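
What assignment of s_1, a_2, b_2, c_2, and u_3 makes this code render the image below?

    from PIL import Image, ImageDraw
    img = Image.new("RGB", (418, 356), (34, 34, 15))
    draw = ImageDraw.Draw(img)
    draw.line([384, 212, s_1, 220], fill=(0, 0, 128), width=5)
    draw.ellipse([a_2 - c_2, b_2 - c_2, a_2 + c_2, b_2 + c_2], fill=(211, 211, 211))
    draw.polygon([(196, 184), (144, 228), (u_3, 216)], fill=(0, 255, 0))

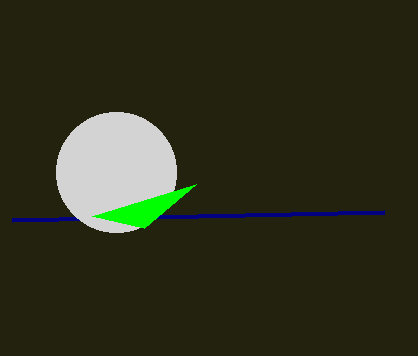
s_1 = 12, a_2 = 116, b_2 = 172, c_2 = 60, u_3 = 92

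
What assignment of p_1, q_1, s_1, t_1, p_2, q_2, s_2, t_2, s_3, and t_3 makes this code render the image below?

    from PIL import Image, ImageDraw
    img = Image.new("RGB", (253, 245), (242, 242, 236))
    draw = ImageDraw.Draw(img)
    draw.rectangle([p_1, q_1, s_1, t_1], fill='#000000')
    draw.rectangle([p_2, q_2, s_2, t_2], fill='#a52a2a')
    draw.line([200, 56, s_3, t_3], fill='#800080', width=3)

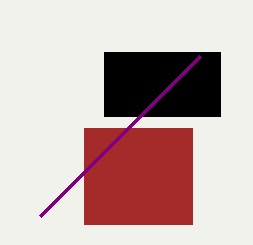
p_1 = 104
q_1 = 52
s_1 = 220
t_1 = 116
p_2 = 84
q_2 = 128
s_2 = 192
t_2 = 224
s_3 = 40
t_3 = 216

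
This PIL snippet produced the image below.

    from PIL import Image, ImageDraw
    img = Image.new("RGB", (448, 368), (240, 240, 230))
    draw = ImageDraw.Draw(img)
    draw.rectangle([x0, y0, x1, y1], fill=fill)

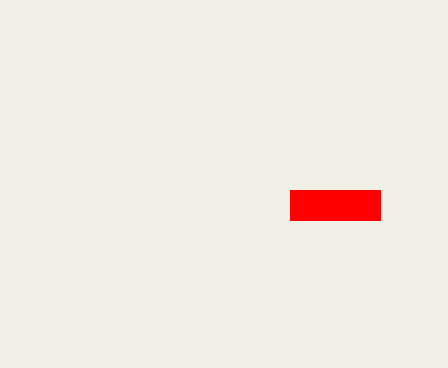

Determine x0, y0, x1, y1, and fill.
x0 = 290; y0 = 190; x1 = 380; y1 = 220; fill = 'red'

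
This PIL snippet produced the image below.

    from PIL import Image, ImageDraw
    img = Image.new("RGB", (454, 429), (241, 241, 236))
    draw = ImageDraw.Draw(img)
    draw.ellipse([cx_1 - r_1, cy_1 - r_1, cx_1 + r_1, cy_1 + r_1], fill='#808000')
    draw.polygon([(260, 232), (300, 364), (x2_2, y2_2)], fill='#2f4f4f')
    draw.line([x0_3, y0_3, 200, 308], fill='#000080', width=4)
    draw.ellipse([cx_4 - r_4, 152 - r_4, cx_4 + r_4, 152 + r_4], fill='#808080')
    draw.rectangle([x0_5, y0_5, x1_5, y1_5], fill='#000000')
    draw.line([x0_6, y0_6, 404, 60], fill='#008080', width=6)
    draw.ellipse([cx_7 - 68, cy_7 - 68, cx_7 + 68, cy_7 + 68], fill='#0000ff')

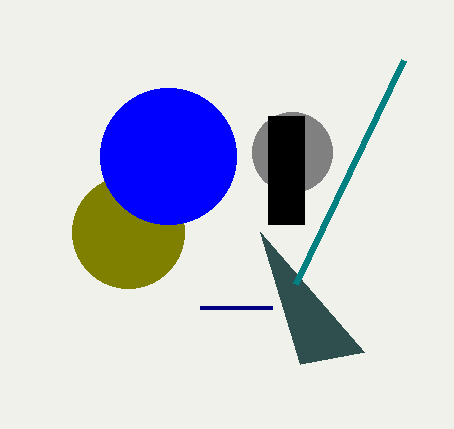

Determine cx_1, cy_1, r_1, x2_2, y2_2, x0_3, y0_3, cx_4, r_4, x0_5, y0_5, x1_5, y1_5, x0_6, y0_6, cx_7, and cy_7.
cx_1 = 128; cy_1 = 232; r_1 = 56; x2_2 = 364; y2_2 = 352; x0_3 = 272; y0_3 = 308; cx_4 = 292; r_4 = 40; x0_5 = 268; y0_5 = 116; x1_5 = 304; y1_5 = 224; x0_6 = 296; y0_6 = 284; cx_7 = 168; cy_7 = 156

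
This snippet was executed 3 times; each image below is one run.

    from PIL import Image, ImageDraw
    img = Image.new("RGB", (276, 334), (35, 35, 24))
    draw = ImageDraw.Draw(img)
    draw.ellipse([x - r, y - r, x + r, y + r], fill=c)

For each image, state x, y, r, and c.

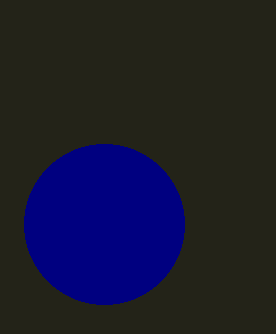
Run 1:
x = 104
y = 224
r = 80
c = 'navy'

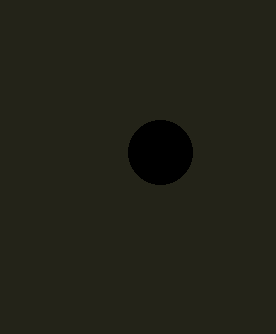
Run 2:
x = 160
y = 152
r = 32
c = 'black'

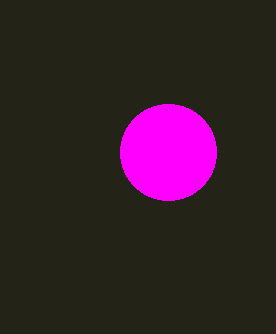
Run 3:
x = 168, y = 152, r = 48, c = 'magenta'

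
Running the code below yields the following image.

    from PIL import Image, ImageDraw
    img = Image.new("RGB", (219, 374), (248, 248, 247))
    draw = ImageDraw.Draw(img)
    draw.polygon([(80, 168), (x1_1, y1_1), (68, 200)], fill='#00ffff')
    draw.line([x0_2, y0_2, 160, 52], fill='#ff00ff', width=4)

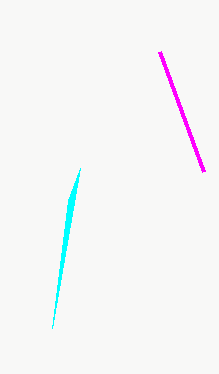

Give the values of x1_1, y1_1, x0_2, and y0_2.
x1_1 = 52
y1_1 = 328
x0_2 = 204
y0_2 = 172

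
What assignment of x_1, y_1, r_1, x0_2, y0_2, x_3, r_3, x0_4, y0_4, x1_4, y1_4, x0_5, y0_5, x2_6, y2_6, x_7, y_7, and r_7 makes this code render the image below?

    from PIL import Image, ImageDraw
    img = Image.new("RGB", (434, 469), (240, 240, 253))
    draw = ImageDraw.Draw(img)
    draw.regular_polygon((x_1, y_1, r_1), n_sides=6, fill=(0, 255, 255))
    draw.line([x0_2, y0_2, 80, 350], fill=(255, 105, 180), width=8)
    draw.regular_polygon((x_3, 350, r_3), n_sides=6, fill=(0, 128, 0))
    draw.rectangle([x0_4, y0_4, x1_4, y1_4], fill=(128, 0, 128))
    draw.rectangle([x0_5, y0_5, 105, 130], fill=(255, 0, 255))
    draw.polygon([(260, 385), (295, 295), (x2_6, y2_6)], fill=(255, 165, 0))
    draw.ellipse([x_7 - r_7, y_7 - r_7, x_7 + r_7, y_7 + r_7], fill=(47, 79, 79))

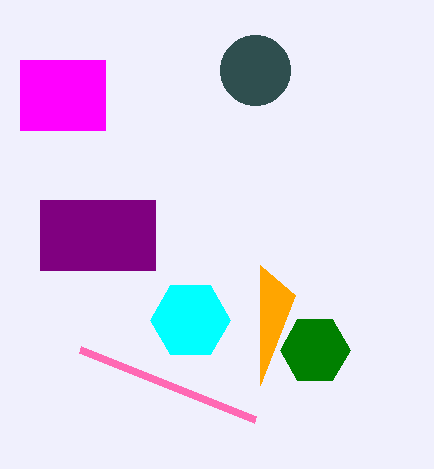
x_1 = 190, y_1 = 320, r_1 = 40, x0_2 = 255, y0_2 = 420, x_3 = 315, r_3 = 35, x0_4 = 40, y0_4 = 200, x1_4 = 155, y1_4 = 270, x0_5 = 20, y0_5 = 60, x2_6 = 260, y2_6 = 265, x_7 = 255, y_7 = 70, r_7 = 35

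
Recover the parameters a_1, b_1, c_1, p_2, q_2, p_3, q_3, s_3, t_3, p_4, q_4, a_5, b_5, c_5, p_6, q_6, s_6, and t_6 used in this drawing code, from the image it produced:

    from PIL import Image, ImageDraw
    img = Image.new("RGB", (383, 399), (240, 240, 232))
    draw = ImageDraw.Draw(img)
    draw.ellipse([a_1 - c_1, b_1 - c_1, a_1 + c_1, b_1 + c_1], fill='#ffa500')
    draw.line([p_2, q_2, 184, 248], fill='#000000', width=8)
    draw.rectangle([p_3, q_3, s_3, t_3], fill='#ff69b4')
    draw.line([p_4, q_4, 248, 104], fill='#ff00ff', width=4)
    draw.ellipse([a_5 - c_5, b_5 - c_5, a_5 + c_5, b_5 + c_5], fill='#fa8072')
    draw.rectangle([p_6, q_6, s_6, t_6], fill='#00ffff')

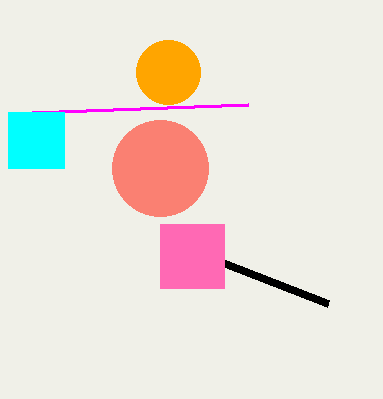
a_1 = 168
b_1 = 72
c_1 = 32
p_2 = 328
q_2 = 304
p_3 = 160
q_3 = 224
s_3 = 224
t_3 = 288
p_4 = 32
q_4 = 112
a_5 = 160
b_5 = 168
c_5 = 48
p_6 = 8
q_6 = 112
s_6 = 64
t_6 = 168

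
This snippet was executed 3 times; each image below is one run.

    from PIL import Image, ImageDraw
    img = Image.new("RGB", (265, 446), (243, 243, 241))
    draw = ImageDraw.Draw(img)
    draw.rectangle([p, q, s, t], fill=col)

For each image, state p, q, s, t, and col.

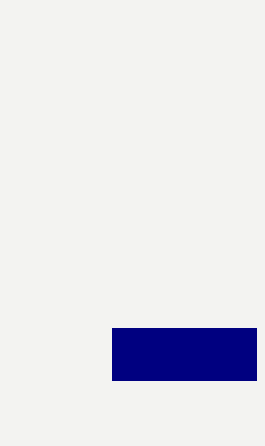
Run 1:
p = 112, q = 328, s = 256, t = 380, col = 'navy'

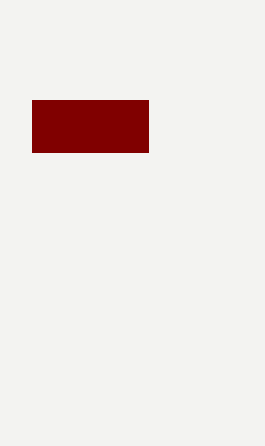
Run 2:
p = 32
q = 100
s = 148
t = 152
col = 'maroon'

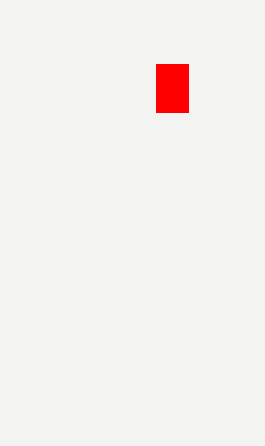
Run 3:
p = 156; q = 64; s = 188; t = 112; col = 'red'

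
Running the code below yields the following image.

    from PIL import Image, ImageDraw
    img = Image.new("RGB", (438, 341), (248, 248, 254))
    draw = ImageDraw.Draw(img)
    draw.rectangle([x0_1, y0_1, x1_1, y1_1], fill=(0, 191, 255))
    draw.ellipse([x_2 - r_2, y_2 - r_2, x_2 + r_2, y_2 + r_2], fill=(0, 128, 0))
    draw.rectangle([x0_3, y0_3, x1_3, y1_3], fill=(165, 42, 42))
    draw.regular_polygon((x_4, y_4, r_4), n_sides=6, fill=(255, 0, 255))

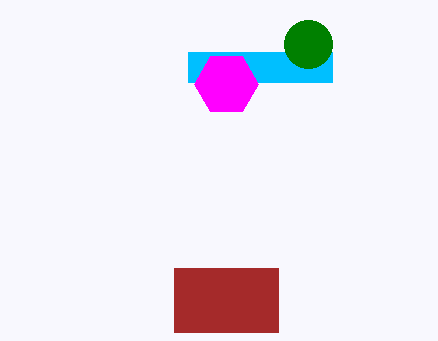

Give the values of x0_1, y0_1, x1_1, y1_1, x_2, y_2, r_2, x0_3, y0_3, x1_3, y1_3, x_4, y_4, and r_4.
x0_1 = 188; y0_1 = 52; x1_1 = 332; y1_1 = 82; x_2 = 308; y_2 = 44; r_2 = 24; x0_3 = 174; y0_3 = 268; x1_3 = 278; y1_3 = 332; x_4 = 226; y_4 = 84; r_4 = 32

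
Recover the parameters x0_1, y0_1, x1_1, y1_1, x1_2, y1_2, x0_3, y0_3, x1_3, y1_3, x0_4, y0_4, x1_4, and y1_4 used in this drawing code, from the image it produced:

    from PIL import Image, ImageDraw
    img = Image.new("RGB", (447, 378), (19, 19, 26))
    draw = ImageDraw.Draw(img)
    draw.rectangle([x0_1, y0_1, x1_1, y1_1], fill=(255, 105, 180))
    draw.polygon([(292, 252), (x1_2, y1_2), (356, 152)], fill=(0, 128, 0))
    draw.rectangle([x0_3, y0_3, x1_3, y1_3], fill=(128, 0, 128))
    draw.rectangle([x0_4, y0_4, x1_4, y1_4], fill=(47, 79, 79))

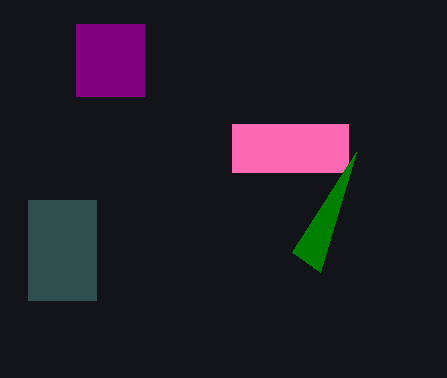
x0_1 = 232; y0_1 = 124; x1_1 = 348; y1_1 = 172; x1_2 = 320; y1_2 = 272; x0_3 = 76; y0_3 = 24; x1_3 = 144; y1_3 = 96; x0_4 = 28; y0_4 = 200; x1_4 = 96; y1_4 = 300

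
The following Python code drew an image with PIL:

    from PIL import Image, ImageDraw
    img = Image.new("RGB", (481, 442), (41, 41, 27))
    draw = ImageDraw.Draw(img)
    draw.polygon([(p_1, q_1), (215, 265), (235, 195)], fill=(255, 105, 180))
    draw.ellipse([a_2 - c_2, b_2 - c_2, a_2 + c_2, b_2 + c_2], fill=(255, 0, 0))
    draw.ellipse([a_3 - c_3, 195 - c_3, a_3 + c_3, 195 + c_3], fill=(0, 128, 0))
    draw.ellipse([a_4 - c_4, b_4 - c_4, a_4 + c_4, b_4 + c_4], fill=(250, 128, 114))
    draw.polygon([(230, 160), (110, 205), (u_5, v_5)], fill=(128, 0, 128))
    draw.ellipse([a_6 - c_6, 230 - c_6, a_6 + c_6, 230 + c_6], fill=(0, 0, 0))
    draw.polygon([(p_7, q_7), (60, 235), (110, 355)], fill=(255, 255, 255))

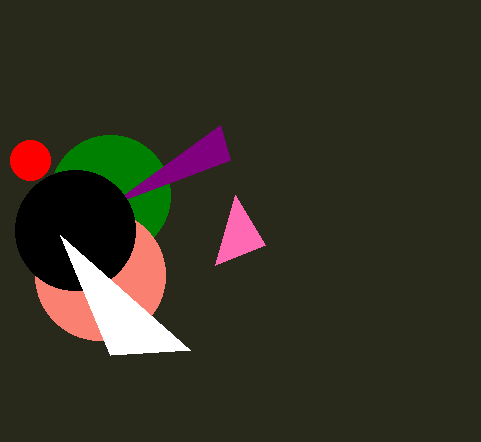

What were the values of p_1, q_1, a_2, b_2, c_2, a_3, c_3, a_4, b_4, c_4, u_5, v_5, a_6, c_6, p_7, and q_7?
p_1 = 265
q_1 = 245
a_2 = 30
b_2 = 160
c_2 = 20
a_3 = 110
c_3 = 60
a_4 = 100
b_4 = 275
c_4 = 65
u_5 = 220
v_5 = 125
a_6 = 75
c_6 = 60
p_7 = 190
q_7 = 350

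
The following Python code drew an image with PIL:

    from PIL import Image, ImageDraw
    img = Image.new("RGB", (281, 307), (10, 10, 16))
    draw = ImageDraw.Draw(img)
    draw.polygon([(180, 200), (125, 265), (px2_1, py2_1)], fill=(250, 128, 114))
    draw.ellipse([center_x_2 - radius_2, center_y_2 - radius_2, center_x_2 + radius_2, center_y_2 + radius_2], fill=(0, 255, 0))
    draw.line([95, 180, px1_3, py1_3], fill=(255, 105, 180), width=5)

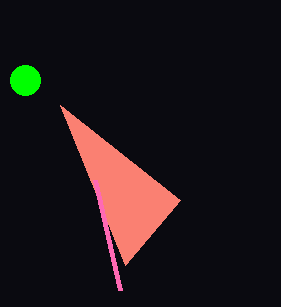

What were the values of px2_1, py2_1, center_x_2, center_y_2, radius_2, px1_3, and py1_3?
px2_1 = 60; py2_1 = 105; center_x_2 = 25; center_y_2 = 80; radius_2 = 15; px1_3 = 120; py1_3 = 290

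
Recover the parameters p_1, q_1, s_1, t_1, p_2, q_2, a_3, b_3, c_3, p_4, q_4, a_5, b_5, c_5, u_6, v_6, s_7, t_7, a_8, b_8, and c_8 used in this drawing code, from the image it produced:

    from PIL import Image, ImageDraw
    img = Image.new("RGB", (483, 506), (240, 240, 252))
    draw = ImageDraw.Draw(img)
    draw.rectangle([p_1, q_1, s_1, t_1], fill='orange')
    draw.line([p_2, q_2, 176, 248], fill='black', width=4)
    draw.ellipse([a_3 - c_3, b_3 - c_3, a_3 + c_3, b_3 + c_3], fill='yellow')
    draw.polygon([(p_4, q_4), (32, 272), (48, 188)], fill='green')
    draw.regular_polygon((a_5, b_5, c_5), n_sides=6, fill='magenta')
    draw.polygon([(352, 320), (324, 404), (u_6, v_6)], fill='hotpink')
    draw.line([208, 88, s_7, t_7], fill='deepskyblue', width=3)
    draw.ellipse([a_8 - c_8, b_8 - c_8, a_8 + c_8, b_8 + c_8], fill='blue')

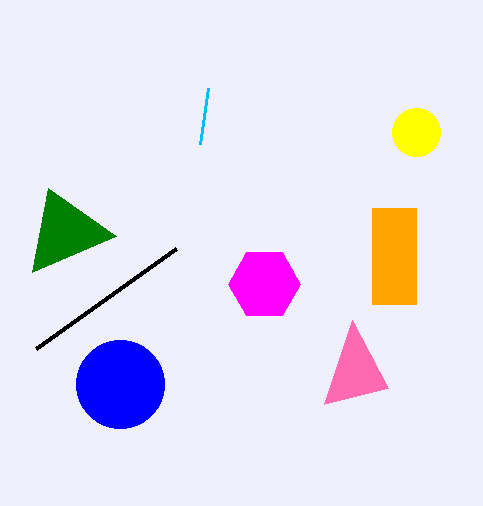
p_1 = 372; q_1 = 208; s_1 = 416; t_1 = 304; p_2 = 36; q_2 = 348; a_3 = 416; b_3 = 132; c_3 = 24; p_4 = 116; q_4 = 236; a_5 = 264; b_5 = 284; c_5 = 36; u_6 = 388; v_6 = 388; s_7 = 200; t_7 = 144; a_8 = 120; b_8 = 384; c_8 = 44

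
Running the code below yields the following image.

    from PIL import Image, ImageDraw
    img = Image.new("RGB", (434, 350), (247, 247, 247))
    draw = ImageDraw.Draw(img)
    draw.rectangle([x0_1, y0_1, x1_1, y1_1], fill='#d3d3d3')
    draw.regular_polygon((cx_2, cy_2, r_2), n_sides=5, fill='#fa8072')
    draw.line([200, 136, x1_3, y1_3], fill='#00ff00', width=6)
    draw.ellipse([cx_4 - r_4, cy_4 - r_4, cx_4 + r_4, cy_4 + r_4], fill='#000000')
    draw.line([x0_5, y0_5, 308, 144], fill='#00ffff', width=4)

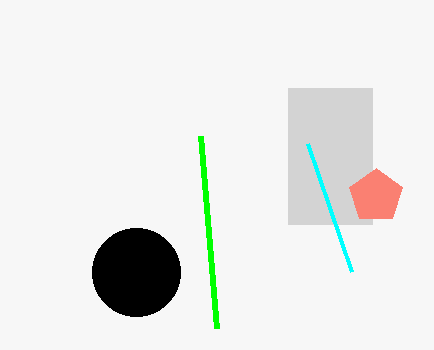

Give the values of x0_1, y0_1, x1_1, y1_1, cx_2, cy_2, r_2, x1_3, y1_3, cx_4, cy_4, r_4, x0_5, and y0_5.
x0_1 = 288; y0_1 = 88; x1_1 = 372; y1_1 = 224; cx_2 = 376; cy_2 = 196; r_2 = 28; x1_3 = 216; y1_3 = 328; cx_4 = 136; cy_4 = 272; r_4 = 44; x0_5 = 352; y0_5 = 272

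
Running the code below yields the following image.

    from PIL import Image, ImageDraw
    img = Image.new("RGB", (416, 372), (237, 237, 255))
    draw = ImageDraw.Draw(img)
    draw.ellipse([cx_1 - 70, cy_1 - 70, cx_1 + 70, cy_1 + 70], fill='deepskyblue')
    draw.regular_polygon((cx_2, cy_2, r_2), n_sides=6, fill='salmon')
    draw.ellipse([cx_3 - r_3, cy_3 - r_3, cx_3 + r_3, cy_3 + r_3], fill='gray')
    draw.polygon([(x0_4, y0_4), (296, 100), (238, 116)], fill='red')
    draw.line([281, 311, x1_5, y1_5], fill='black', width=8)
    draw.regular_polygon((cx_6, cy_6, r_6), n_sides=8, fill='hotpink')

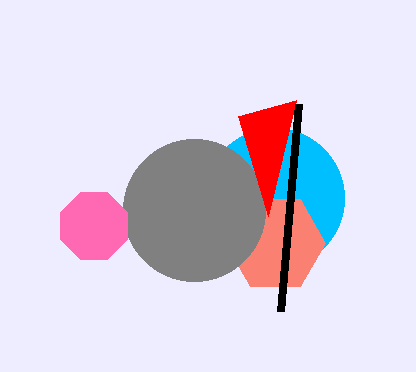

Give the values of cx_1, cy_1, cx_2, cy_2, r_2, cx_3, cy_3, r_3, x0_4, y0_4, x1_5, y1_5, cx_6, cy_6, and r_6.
cx_1 = 274, cy_1 = 198, cx_2 = 275, cy_2 = 243, r_2 = 50, cx_3 = 194, cy_3 = 210, r_3 = 71, x0_4 = 268, y0_4 = 216, x1_5 = 299, y1_5 = 104, cx_6 = 94, cy_6 = 226, r_6 = 36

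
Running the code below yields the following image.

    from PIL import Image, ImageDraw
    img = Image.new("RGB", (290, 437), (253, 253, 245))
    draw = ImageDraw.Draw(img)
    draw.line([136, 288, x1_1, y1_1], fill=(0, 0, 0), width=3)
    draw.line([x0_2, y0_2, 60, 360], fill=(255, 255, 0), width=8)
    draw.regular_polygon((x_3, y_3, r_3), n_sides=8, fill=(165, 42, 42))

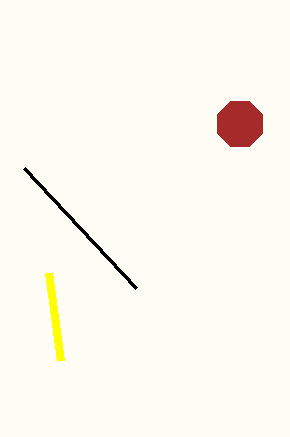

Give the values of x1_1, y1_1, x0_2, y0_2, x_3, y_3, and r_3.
x1_1 = 24, y1_1 = 168, x0_2 = 48, y0_2 = 272, x_3 = 240, y_3 = 124, r_3 = 24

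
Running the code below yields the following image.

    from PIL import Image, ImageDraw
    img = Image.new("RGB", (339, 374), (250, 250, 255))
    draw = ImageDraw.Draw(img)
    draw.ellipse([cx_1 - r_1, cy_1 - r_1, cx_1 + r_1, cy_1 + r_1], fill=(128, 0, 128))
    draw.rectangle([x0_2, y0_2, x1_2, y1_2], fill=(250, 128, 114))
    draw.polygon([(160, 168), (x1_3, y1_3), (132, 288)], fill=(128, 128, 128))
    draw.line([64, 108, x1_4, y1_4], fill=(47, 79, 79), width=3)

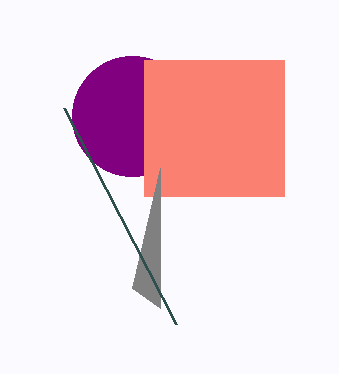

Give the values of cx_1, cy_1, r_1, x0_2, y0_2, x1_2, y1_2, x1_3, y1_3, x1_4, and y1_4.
cx_1 = 132
cy_1 = 116
r_1 = 60
x0_2 = 144
y0_2 = 60
x1_2 = 284
y1_2 = 196
x1_3 = 160
y1_3 = 308
x1_4 = 176
y1_4 = 324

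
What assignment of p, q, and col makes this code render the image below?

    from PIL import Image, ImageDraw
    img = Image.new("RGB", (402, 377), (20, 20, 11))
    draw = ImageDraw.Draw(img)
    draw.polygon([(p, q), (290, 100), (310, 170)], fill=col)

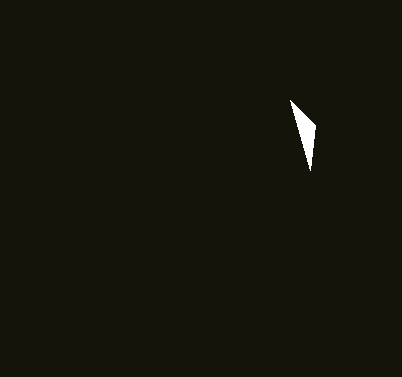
p = 315
q = 125
col = 'white'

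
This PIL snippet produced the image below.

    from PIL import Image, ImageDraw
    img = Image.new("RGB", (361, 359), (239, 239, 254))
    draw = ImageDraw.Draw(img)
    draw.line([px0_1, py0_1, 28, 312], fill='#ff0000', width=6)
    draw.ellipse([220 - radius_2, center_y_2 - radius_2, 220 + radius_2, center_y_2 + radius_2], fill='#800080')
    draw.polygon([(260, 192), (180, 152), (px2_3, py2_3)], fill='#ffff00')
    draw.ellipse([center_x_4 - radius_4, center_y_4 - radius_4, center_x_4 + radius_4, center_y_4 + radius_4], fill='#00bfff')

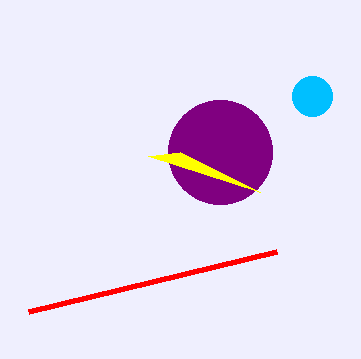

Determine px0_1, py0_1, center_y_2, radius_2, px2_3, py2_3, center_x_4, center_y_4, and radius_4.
px0_1 = 276, py0_1 = 252, center_y_2 = 152, radius_2 = 52, px2_3 = 148, py2_3 = 156, center_x_4 = 312, center_y_4 = 96, radius_4 = 20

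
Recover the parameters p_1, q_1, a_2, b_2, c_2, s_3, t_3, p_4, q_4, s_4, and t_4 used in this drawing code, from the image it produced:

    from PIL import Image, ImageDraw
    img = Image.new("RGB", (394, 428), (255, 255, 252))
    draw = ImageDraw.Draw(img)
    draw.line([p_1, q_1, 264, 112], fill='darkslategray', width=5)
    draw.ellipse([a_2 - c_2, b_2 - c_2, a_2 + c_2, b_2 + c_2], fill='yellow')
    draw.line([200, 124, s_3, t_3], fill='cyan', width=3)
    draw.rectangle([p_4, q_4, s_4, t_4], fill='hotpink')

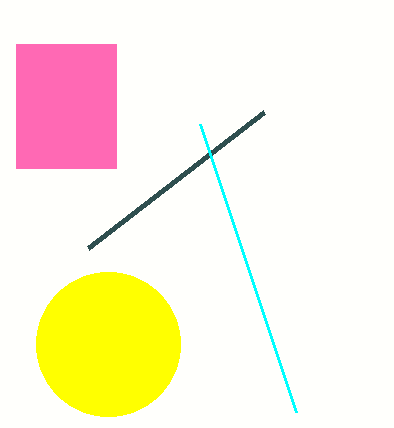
p_1 = 88, q_1 = 248, a_2 = 108, b_2 = 344, c_2 = 72, s_3 = 296, t_3 = 412, p_4 = 16, q_4 = 44, s_4 = 116, t_4 = 168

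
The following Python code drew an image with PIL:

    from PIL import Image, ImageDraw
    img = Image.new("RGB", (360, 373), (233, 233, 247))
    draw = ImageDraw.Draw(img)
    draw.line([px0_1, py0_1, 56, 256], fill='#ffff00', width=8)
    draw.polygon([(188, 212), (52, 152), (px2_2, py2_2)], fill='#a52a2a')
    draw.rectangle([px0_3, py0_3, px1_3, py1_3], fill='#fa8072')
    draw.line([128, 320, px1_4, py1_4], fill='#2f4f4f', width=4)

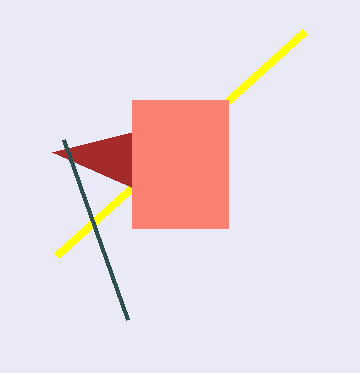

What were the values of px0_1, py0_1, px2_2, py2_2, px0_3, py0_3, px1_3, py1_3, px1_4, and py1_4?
px0_1 = 304
py0_1 = 32
px2_2 = 132
py2_2 = 132
px0_3 = 132
py0_3 = 100
px1_3 = 228
py1_3 = 228
px1_4 = 64
py1_4 = 140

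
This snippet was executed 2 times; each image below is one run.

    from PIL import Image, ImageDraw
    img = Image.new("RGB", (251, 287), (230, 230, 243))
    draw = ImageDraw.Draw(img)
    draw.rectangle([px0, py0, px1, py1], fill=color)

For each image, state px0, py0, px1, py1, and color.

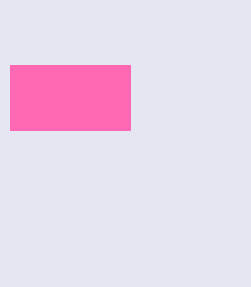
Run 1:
px0 = 10; py0 = 65; px1 = 130; py1 = 130; color = 'hotpink'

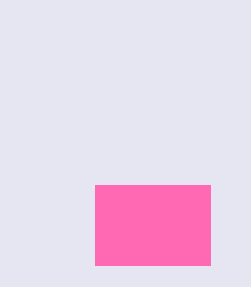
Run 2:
px0 = 95, py0 = 185, px1 = 210, py1 = 265, color = 'hotpink'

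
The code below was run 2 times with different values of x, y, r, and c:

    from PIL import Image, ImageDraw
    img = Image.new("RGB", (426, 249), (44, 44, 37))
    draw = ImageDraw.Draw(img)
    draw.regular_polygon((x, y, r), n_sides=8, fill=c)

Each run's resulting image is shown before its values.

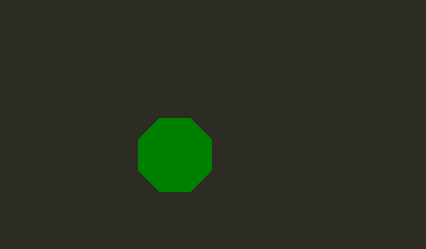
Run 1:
x = 175; y = 155; r = 40; c = 'green'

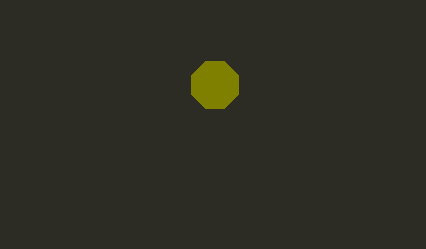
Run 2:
x = 215; y = 85; r = 25; c = 'olive'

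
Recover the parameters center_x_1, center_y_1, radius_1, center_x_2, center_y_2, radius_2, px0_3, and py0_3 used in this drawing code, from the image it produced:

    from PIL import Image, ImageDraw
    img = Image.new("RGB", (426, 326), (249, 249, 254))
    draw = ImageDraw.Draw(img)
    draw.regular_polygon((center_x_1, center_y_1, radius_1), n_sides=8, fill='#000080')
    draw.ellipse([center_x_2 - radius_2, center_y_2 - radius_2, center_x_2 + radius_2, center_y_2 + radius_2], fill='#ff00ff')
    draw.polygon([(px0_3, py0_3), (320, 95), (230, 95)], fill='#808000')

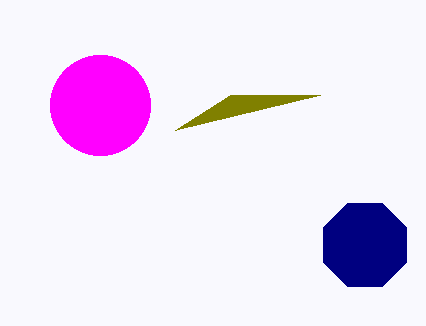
center_x_1 = 365; center_y_1 = 245; radius_1 = 45; center_x_2 = 100; center_y_2 = 105; radius_2 = 50; px0_3 = 175; py0_3 = 130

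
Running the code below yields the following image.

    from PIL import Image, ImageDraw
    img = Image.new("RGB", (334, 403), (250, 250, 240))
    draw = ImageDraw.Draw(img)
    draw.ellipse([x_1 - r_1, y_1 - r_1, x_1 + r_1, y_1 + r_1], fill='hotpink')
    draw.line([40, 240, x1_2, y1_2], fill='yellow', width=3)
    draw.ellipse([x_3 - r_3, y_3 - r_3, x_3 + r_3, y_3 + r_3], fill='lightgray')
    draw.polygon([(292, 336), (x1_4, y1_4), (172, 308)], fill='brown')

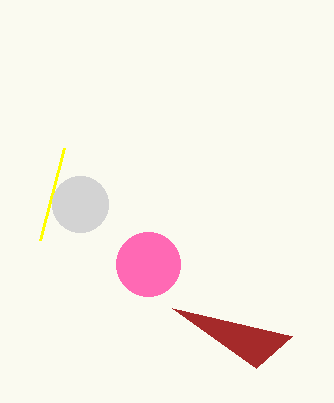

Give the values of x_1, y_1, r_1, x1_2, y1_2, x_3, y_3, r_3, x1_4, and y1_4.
x_1 = 148, y_1 = 264, r_1 = 32, x1_2 = 64, y1_2 = 148, x_3 = 80, y_3 = 204, r_3 = 28, x1_4 = 256, y1_4 = 368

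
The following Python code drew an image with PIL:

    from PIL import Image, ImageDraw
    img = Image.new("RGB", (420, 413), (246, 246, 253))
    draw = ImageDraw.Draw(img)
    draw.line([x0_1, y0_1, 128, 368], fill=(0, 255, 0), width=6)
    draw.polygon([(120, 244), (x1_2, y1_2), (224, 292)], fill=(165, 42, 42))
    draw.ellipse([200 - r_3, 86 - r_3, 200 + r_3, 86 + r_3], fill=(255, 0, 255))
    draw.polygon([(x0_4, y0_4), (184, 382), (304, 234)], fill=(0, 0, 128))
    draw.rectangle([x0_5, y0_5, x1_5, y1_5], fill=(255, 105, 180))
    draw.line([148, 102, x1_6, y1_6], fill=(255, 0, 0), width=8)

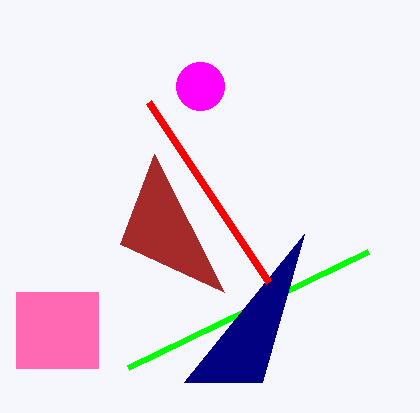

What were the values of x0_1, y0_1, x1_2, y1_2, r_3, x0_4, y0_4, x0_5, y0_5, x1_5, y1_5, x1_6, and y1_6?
x0_1 = 368; y0_1 = 252; x1_2 = 154; y1_2 = 154; r_3 = 24; x0_4 = 262; y0_4 = 382; x0_5 = 16; y0_5 = 292; x1_5 = 98; y1_5 = 368; x1_6 = 268; y1_6 = 282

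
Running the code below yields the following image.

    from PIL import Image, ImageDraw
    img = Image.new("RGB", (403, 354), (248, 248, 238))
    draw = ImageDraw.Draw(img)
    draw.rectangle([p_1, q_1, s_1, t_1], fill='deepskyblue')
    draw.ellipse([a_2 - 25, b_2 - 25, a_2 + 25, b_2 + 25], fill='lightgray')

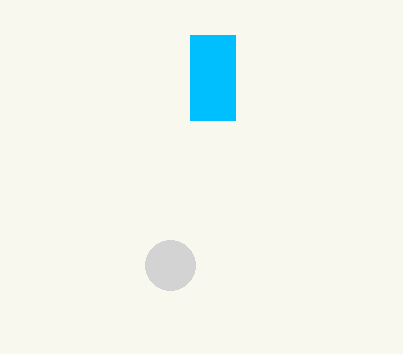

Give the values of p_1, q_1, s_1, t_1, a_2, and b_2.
p_1 = 190
q_1 = 35
s_1 = 235
t_1 = 120
a_2 = 170
b_2 = 265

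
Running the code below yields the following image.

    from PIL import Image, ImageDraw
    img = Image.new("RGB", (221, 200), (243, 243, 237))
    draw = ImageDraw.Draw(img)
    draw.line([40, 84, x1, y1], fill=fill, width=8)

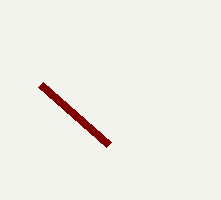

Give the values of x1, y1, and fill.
x1 = 108, y1 = 144, fill = 'maroon'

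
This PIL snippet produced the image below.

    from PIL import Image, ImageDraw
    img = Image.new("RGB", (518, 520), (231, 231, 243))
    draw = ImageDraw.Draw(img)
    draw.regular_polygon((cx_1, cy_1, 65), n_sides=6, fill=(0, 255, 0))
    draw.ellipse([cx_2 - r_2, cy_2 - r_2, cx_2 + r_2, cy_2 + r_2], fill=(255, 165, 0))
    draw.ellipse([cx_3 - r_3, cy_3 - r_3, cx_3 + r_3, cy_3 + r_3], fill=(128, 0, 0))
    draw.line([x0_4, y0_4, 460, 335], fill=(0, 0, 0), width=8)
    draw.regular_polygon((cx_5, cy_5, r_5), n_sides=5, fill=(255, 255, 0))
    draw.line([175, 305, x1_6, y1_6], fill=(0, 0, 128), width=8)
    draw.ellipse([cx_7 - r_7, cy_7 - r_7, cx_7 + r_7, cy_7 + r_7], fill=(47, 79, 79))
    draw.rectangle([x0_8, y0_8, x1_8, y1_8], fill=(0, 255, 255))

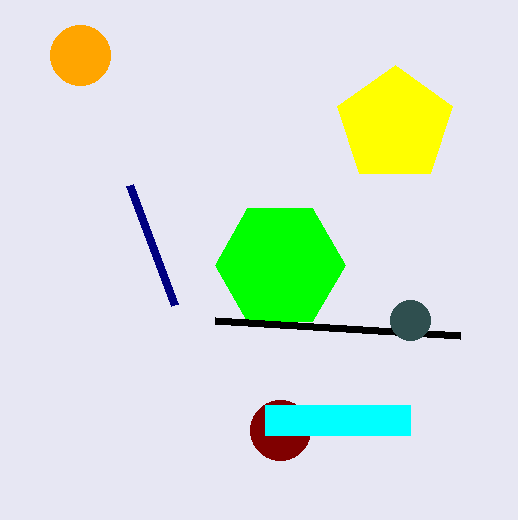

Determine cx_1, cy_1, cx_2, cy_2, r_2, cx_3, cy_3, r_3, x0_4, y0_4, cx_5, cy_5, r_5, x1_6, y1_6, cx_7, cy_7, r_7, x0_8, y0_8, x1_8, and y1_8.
cx_1 = 280, cy_1 = 265, cx_2 = 80, cy_2 = 55, r_2 = 30, cx_3 = 280, cy_3 = 430, r_3 = 30, x0_4 = 215, y0_4 = 320, cx_5 = 395, cy_5 = 125, r_5 = 60, x1_6 = 130, y1_6 = 185, cx_7 = 410, cy_7 = 320, r_7 = 20, x0_8 = 265, y0_8 = 405, x1_8 = 410, y1_8 = 435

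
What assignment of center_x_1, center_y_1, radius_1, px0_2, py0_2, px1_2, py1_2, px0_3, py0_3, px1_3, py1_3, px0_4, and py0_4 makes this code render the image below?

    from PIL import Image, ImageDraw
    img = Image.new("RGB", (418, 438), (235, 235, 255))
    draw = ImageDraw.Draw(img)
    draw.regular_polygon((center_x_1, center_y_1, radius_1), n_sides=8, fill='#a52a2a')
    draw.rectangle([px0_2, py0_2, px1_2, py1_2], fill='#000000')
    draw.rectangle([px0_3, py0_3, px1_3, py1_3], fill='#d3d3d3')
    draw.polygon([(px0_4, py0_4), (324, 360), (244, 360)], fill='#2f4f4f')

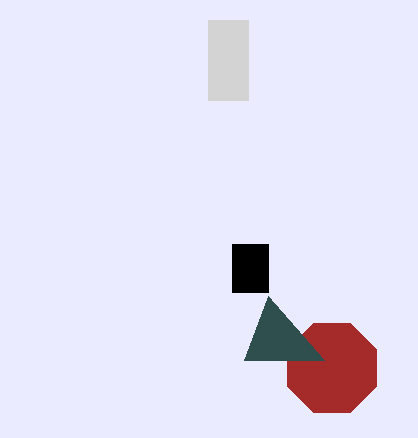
center_x_1 = 332; center_y_1 = 368; radius_1 = 48; px0_2 = 232; py0_2 = 244; px1_2 = 268; py1_2 = 292; px0_3 = 208; py0_3 = 20; px1_3 = 248; py1_3 = 100; px0_4 = 268; py0_4 = 296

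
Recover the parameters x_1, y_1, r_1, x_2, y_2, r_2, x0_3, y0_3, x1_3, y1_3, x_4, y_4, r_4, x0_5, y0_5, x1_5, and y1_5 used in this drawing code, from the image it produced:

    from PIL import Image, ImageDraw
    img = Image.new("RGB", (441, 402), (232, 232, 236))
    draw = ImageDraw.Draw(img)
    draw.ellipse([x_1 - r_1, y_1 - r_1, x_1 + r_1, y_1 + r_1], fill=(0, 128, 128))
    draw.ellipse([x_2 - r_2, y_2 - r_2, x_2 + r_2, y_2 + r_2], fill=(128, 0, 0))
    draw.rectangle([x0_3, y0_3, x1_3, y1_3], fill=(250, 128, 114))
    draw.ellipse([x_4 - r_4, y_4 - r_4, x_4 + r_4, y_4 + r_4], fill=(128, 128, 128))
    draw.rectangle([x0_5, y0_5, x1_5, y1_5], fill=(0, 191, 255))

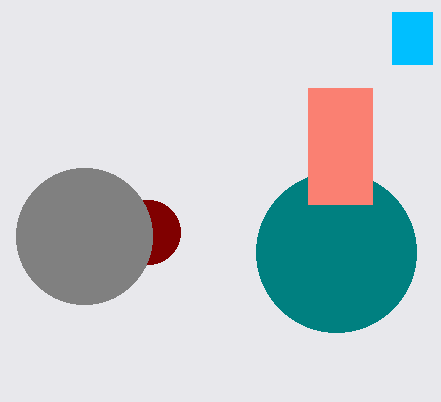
x_1 = 336; y_1 = 252; r_1 = 80; x_2 = 148; y_2 = 232; r_2 = 32; x0_3 = 308; y0_3 = 88; x1_3 = 372; y1_3 = 204; x_4 = 84; y_4 = 236; r_4 = 68; x0_5 = 392; y0_5 = 12; x1_5 = 432; y1_5 = 64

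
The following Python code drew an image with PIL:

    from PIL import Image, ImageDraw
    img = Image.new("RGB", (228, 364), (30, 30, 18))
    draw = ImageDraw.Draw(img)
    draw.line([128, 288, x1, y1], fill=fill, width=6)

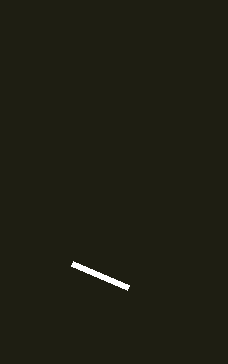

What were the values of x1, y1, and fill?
x1 = 72, y1 = 264, fill = 'white'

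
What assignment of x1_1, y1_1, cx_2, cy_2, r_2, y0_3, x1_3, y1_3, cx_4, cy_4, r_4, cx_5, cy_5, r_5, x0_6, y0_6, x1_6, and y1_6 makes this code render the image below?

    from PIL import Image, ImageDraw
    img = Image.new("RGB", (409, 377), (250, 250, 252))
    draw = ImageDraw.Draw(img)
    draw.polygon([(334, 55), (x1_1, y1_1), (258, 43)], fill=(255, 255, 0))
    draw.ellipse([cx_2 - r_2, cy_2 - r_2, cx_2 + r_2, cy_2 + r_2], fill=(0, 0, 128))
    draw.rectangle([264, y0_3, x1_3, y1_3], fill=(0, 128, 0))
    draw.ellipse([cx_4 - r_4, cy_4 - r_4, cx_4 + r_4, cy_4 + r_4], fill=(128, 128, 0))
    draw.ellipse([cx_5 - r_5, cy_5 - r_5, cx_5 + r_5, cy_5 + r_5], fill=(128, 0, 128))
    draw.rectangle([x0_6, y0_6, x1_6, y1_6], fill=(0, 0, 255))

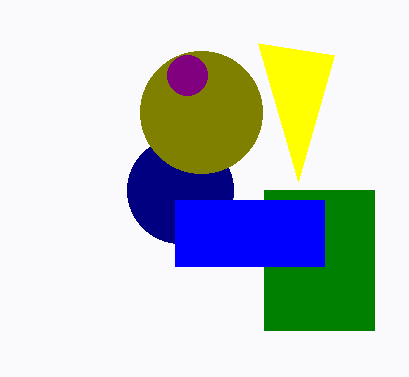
x1_1 = 298; y1_1 = 181; cx_2 = 180; cy_2 = 190; r_2 = 53; y0_3 = 190; x1_3 = 374; y1_3 = 330; cx_4 = 201; cy_4 = 112; r_4 = 61; cx_5 = 187; cy_5 = 75; r_5 = 20; x0_6 = 175; y0_6 = 200; x1_6 = 324; y1_6 = 266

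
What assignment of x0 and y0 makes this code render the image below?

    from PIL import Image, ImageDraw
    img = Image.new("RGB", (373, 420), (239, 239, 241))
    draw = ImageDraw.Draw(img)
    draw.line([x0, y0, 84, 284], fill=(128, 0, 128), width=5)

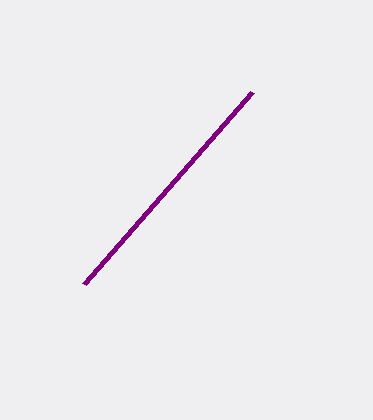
x0 = 252, y0 = 92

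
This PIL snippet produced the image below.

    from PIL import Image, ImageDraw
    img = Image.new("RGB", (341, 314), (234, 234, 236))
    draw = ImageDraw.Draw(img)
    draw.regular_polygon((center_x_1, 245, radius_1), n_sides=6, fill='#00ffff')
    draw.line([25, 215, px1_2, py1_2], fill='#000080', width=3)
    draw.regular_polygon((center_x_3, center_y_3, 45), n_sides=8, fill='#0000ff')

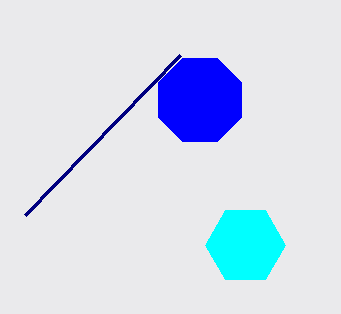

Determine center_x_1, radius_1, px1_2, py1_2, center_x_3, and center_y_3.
center_x_1 = 245, radius_1 = 40, px1_2 = 180, py1_2 = 55, center_x_3 = 200, center_y_3 = 100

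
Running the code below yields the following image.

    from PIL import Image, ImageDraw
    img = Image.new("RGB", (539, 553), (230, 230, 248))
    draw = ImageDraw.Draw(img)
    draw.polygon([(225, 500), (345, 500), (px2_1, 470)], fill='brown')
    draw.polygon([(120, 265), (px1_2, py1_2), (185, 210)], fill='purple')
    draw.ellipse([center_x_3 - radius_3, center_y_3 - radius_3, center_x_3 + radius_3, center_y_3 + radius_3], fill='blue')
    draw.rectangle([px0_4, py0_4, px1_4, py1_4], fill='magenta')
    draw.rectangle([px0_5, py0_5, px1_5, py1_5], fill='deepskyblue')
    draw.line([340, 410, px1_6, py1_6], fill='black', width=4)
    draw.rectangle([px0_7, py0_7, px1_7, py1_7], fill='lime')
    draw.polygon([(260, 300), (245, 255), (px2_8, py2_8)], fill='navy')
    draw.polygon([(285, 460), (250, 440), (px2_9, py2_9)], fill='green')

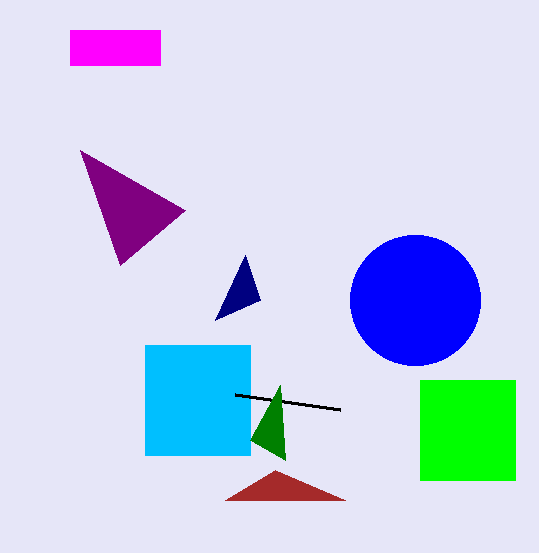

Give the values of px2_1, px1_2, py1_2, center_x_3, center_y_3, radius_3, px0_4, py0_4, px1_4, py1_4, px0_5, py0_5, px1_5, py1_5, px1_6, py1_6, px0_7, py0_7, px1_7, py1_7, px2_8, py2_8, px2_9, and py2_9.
px2_1 = 275
px1_2 = 80
py1_2 = 150
center_x_3 = 415
center_y_3 = 300
radius_3 = 65
px0_4 = 70
py0_4 = 30
px1_4 = 160
py1_4 = 65
px0_5 = 145
py0_5 = 345
px1_5 = 250
py1_5 = 455
px1_6 = 235
py1_6 = 395
px0_7 = 420
py0_7 = 380
px1_7 = 515
py1_7 = 480
px2_8 = 215
py2_8 = 320
px2_9 = 280
py2_9 = 385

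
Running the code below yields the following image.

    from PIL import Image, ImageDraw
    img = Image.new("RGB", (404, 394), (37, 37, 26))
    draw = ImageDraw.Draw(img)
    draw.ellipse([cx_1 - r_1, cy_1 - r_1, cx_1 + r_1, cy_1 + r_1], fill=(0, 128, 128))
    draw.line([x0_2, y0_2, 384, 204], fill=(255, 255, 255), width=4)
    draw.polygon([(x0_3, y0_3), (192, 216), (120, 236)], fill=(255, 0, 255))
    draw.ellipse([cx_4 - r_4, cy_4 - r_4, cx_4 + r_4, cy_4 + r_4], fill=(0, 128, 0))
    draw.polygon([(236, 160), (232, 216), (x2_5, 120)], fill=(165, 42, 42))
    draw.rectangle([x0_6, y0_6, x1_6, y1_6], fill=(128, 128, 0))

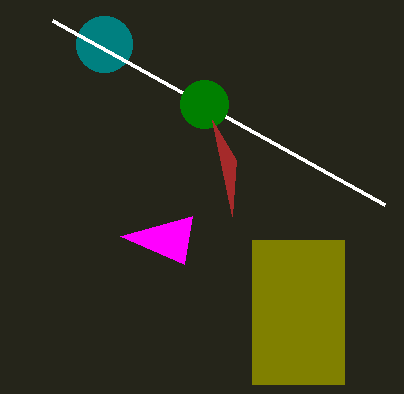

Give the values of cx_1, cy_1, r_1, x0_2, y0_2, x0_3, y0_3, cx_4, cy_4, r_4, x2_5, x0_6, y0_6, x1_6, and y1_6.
cx_1 = 104; cy_1 = 44; r_1 = 28; x0_2 = 52; y0_2 = 20; x0_3 = 184; y0_3 = 264; cx_4 = 204; cy_4 = 104; r_4 = 24; x2_5 = 212; x0_6 = 252; y0_6 = 240; x1_6 = 344; y1_6 = 384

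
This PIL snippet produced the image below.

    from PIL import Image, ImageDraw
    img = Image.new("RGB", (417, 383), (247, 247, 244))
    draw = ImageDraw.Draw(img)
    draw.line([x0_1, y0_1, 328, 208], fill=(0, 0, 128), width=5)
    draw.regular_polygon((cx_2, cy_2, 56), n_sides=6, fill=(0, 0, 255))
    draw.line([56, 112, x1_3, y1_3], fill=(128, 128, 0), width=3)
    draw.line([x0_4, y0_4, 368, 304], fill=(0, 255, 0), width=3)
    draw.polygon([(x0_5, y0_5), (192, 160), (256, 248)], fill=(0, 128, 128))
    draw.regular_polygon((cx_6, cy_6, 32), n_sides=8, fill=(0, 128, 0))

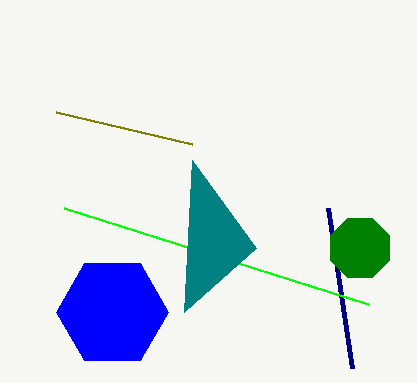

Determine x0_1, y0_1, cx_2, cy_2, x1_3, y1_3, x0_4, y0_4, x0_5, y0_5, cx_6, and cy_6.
x0_1 = 352, y0_1 = 368, cx_2 = 112, cy_2 = 312, x1_3 = 192, y1_3 = 144, x0_4 = 64, y0_4 = 208, x0_5 = 184, y0_5 = 312, cx_6 = 360, cy_6 = 248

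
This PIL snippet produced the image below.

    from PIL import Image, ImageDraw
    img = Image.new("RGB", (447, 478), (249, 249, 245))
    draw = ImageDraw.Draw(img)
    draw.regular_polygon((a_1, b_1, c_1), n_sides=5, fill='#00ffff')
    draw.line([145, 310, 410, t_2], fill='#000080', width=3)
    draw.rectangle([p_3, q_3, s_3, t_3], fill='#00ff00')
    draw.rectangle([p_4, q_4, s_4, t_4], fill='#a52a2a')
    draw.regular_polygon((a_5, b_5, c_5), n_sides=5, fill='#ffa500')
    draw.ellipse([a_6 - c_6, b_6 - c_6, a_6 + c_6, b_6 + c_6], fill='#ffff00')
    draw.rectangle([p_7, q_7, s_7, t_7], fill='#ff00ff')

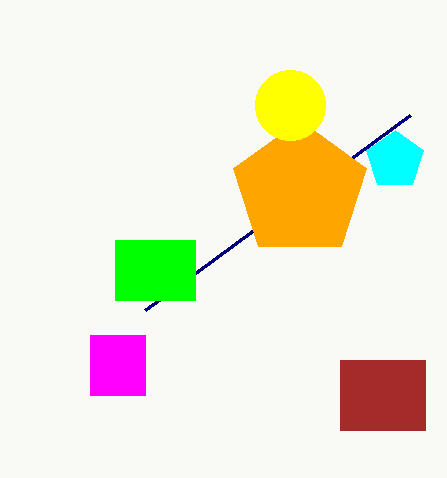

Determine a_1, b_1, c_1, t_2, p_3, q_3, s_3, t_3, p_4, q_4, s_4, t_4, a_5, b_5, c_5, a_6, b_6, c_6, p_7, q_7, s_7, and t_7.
a_1 = 395
b_1 = 160
c_1 = 30
t_2 = 115
p_3 = 115
q_3 = 240
s_3 = 195
t_3 = 300
p_4 = 340
q_4 = 360
s_4 = 425
t_4 = 430
a_5 = 300
b_5 = 190
c_5 = 70
a_6 = 290
b_6 = 105
c_6 = 35
p_7 = 90
q_7 = 335
s_7 = 145
t_7 = 395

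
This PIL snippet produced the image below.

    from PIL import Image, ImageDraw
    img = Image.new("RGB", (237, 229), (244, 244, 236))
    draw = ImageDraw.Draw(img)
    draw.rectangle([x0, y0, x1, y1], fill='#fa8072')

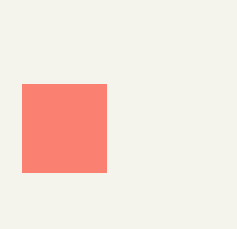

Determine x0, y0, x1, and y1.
x0 = 22, y0 = 84, x1 = 106, y1 = 172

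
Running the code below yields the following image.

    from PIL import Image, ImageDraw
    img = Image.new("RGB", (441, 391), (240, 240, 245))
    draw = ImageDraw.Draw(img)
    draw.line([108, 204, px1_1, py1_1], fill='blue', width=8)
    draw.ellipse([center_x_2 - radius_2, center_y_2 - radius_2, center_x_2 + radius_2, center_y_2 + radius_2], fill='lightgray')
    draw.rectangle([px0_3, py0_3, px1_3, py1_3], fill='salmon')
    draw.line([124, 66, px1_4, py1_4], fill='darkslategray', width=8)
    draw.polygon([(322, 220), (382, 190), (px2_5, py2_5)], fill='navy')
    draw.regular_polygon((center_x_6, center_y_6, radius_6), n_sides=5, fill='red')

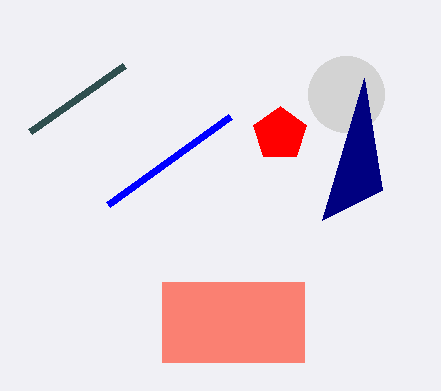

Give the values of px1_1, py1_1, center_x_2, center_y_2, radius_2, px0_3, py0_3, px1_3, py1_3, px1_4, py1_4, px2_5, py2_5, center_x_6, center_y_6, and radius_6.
px1_1 = 230, py1_1 = 116, center_x_2 = 346, center_y_2 = 94, radius_2 = 38, px0_3 = 162, py0_3 = 282, px1_3 = 304, py1_3 = 362, px1_4 = 30, py1_4 = 132, px2_5 = 364, py2_5 = 78, center_x_6 = 280, center_y_6 = 134, radius_6 = 28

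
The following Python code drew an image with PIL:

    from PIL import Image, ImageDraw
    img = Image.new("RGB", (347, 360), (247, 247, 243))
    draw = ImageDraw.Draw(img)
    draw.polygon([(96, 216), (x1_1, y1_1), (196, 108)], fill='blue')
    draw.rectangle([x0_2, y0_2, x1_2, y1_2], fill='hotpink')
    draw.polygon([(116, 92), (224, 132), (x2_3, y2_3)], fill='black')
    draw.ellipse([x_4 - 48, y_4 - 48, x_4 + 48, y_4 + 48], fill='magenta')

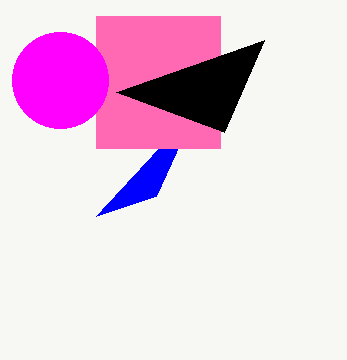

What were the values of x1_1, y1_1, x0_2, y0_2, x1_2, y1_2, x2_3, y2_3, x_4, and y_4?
x1_1 = 156
y1_1 = 196
x0_2 = 96
y0_2 = 16
x1_2 = 220
y1_2 = 148
x2_3 = 264
y2_3 = 40
x_4 = 60
y_4 = 80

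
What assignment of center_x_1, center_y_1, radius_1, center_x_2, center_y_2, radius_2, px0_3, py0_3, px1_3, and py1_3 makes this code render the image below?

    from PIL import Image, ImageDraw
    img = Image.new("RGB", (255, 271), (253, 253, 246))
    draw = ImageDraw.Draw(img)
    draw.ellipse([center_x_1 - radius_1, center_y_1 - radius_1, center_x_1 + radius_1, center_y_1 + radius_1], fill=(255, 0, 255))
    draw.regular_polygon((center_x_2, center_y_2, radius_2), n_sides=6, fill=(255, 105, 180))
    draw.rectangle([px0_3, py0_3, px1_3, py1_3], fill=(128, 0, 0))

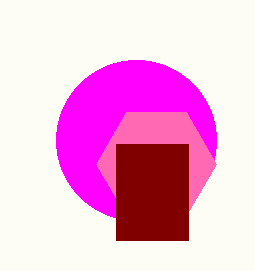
center_x_1 = 136, center_y_1 = 140, radius_1 = 80, center_x_2 = 156, center_y_2 = 164, radius_2 = 60, px0_3 = 116, py0_3 = 144, px1_3 = 188, py1_3 = 240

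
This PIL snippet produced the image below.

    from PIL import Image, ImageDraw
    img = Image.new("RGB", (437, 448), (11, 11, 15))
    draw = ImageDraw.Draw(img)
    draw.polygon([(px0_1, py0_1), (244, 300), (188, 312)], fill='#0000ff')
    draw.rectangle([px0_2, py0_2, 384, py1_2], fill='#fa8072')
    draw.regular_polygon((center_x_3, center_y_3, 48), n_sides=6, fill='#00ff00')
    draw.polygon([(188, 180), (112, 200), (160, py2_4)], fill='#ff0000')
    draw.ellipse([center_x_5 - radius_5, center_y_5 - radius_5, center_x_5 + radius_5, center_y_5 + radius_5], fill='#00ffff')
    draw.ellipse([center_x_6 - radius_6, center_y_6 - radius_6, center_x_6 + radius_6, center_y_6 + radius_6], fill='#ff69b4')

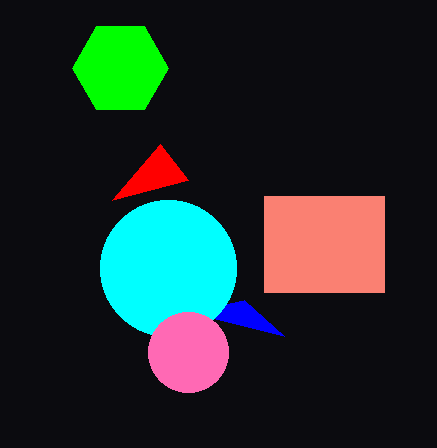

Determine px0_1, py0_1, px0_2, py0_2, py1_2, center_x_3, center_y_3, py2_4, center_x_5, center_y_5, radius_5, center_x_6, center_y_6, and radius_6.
px0_1 = 284; py0_1 = 336; px0_2 = 264; py0_2 = 196; py1_2 = 292; center_x_3 = 120; center_y_3 = 68; py2_4 = 144; center_x_5 = 168; center_y_5 = 268; radius_5 = 68; center_x_6 = 188; center_y_6 = 352; radius_6 = 40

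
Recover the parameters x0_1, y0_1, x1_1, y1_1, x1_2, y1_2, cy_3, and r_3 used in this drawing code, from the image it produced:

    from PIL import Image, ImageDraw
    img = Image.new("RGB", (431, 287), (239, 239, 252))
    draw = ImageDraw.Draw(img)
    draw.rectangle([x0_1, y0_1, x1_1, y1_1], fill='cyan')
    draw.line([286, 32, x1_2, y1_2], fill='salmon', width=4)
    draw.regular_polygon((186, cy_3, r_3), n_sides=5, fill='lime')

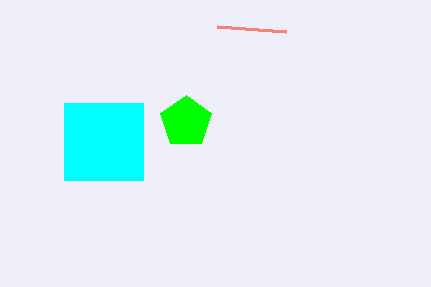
x0_1 = 64; y0_1 = 103; x1_1 = 143; y1_1 = 180; x1_2 = 217; y1_2 = 27; cy_3 = 122; r_3 = 27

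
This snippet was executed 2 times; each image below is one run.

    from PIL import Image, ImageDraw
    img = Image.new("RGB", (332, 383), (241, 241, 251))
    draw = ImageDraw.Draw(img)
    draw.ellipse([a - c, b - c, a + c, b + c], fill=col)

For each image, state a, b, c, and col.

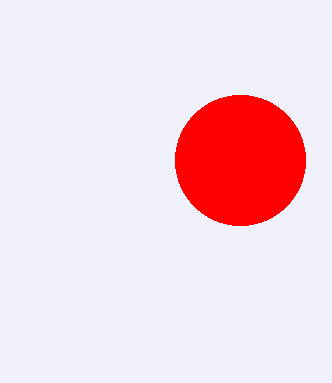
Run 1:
a = 240
b = 160
c = 65
col = 'red'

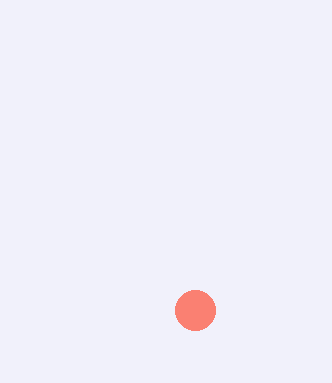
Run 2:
a = 195
b = 310
c = 20
col = 'salmon'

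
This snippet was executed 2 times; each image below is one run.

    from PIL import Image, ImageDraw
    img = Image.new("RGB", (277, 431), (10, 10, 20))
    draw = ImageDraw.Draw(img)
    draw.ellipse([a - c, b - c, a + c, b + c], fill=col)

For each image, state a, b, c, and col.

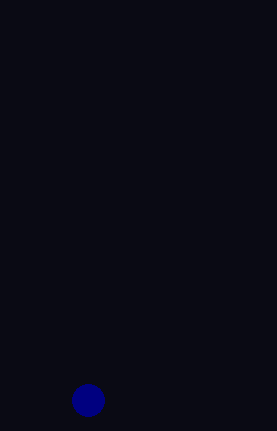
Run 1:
a = 88
b = 400
c = 16
col = 'navy'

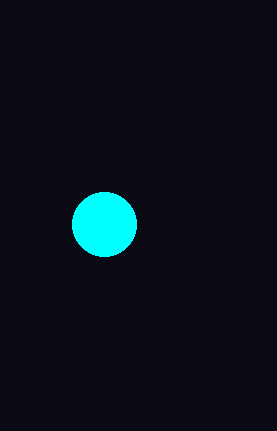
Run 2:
a = 104, b = 224, c = 32, col = 'cyan'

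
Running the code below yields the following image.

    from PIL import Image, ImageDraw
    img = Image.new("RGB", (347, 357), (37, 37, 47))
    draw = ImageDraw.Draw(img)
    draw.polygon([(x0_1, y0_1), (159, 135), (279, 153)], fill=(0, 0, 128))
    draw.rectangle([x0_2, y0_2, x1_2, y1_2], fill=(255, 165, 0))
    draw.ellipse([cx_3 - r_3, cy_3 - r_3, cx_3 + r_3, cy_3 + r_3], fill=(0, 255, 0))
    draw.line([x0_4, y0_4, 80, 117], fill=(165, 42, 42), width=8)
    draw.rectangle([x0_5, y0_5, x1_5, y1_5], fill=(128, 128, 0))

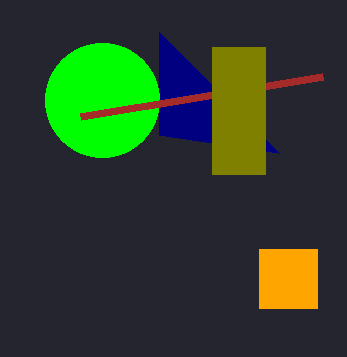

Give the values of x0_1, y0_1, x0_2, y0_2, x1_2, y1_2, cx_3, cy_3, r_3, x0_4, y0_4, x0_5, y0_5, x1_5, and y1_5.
x0_1 = 159; y0_1 = 32; x0_2 = 259; y0_2 = 249; x1_2 = 317; y1_2 = 308; cx_3 = 102; cy_3 = 100; r_3 = 57; x0_4 = 322; y0_4 = 77; x0_5 = 212; y0_5 = 47; x1_5 = 265; y1_5 = 174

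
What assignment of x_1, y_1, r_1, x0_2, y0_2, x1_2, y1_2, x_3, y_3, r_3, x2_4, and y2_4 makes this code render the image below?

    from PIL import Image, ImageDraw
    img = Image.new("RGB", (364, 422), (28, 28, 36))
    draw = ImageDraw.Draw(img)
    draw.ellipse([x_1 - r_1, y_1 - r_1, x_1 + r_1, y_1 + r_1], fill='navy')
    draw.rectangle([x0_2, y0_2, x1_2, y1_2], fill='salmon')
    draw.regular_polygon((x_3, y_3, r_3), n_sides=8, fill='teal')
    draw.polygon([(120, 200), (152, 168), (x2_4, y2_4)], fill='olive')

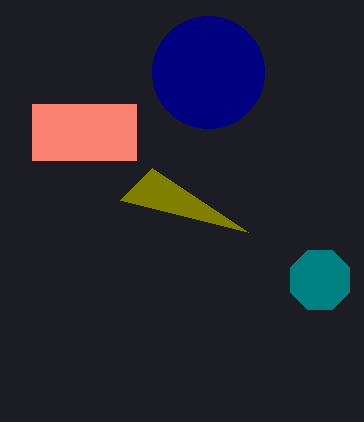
x_1 = 208, y_1 = 72, r_1 = 56, x0_2 = 32, y0_2 = 104, x1_2 = 136, y1_2 = 160, x_3 = 320, y_3 = 280, r_3 = 32, x2_4 = 248, y2_4 = 232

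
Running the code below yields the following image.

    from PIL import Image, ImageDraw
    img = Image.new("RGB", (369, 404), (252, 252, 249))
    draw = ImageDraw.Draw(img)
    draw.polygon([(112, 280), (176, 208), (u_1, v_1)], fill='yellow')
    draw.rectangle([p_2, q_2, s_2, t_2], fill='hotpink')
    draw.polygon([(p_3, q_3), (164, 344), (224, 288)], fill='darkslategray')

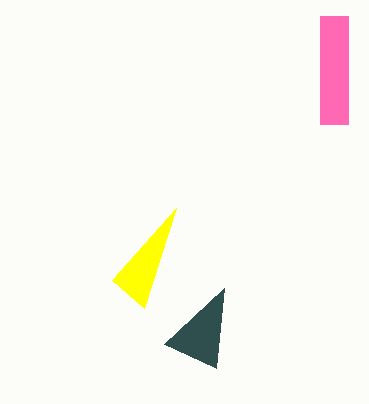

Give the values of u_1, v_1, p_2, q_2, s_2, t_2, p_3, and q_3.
u_1 = 144; v_1 = 308; p_2 = 320; q_2 = 16; s_2 = 348; t_2 = 124; p_3 = 216; q_3 = 368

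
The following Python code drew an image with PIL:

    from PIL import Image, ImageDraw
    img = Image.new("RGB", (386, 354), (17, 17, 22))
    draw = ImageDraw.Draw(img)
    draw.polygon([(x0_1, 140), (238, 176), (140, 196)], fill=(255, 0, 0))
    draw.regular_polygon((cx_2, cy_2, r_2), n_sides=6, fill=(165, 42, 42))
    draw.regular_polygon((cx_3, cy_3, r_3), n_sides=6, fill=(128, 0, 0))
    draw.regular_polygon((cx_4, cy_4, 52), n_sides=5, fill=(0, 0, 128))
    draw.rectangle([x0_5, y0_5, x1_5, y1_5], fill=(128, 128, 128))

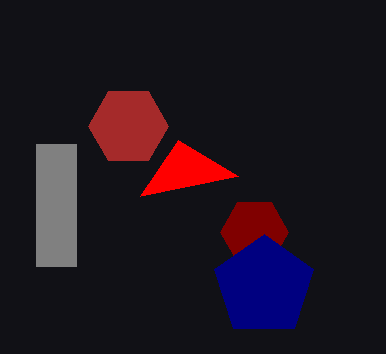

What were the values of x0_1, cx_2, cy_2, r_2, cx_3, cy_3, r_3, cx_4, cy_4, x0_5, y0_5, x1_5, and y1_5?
x0_1 = 178
cx_2 = 128
cy_2 = 126
r_2 = 40
cx_3 = 254
cy_3 = 232
r_3 = 34
cx_4 = 264
cy_4 = 286
x0_5 = 36
y0_5 = 144
x1_5 = 76
y1_5 = 266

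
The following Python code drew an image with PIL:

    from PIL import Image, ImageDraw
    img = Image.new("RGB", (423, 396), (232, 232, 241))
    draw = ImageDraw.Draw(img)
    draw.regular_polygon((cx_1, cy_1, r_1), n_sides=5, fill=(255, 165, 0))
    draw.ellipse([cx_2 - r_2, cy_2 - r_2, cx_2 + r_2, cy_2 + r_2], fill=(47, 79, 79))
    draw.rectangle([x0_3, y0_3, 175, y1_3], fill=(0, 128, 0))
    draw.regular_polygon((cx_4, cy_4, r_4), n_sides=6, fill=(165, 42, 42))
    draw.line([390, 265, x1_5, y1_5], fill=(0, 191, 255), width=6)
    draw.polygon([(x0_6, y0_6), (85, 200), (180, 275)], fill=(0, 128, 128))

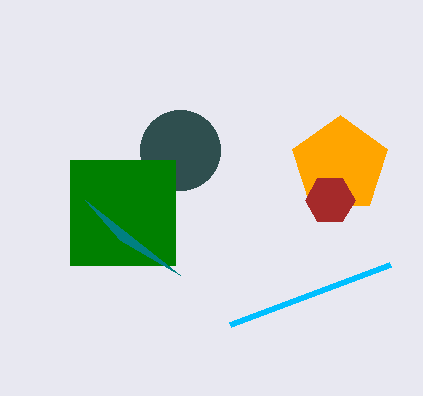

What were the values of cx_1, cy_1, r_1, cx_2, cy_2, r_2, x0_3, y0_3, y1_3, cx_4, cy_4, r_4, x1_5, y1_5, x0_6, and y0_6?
cx_1 = 340; cy_1 = 165; r_1 = 50; cx_2 = 180; cy_2 = 150; r_2 = 40; x0_3 = 70; y0_3 = 160; y1_3 = 265; cx_4 = 330; cy_4 = 200; r_4 = 25; x1_5 = 230; y1_5 = 325; x0_6 = 120; y0_6 = 240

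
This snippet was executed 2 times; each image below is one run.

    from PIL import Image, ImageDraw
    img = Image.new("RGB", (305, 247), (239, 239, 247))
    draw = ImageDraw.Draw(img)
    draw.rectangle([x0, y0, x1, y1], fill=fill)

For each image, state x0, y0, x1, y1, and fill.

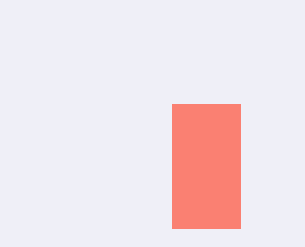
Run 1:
x0 = 172, y0 = 104, x1 = 240, y1 = 228, fill = 'salmon'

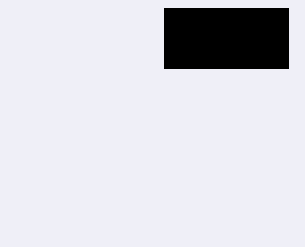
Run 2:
x0 = 164
y0 = 8
x1 = 288
y1 = 68
fill = 'black'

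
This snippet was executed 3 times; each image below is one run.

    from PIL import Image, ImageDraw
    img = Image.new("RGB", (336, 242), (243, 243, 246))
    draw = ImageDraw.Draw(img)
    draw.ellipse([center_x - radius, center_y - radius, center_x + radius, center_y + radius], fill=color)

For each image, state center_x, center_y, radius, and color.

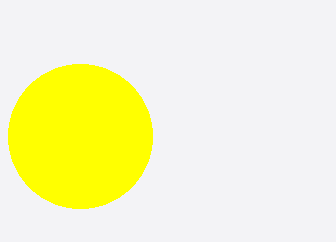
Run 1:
center_x = 80; center_y = 136; radius = 72; color = 'yellow'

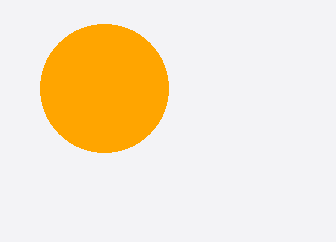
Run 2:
center_x = 104
center_y = 88
radius = 64
color = 'orange'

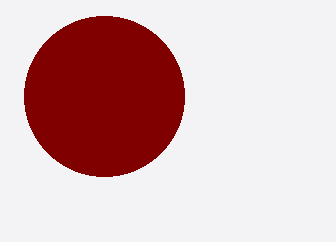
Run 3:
center_x = 104; center_y = 96; radius = 80; color = 'maroon'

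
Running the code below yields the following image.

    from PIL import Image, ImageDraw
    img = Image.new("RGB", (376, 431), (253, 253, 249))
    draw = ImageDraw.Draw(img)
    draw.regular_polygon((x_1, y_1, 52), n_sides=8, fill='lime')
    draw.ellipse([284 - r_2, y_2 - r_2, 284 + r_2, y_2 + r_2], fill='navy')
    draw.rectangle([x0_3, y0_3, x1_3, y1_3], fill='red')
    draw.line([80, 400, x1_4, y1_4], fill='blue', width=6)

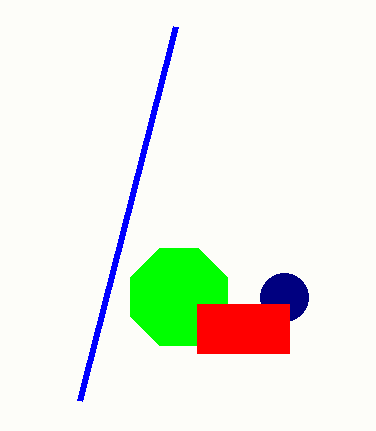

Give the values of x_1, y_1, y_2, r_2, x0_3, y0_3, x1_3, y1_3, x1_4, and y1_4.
x_1 = 179, y_1 = 297, y_2 = 297, r_2 = 24, x0_3 = 197, y0_3 = 304, x1_3 = 289, y1_3 = 353, x1_4 = 176, y1_4 = 26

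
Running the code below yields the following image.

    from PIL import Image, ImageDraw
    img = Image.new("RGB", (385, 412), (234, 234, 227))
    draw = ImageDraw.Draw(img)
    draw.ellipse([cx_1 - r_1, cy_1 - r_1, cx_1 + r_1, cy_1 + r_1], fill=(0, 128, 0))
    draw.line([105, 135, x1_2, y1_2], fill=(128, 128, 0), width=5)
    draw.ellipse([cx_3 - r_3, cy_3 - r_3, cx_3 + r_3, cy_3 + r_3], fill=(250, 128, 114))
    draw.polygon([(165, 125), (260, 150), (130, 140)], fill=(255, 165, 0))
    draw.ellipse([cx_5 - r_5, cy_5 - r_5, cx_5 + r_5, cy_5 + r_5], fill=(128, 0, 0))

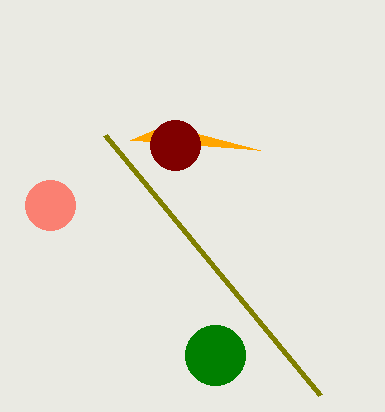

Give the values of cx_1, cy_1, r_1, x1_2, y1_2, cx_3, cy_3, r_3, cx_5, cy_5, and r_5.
cx_1 = 215, cy_1 = 355, r_1 = 30, x1_2 = 320, y1_2 = 395, cx_3 = 50, cy_3 = 205, r_3 = 25, cx_5 = 175, cy_5 = 145, r_5 = 25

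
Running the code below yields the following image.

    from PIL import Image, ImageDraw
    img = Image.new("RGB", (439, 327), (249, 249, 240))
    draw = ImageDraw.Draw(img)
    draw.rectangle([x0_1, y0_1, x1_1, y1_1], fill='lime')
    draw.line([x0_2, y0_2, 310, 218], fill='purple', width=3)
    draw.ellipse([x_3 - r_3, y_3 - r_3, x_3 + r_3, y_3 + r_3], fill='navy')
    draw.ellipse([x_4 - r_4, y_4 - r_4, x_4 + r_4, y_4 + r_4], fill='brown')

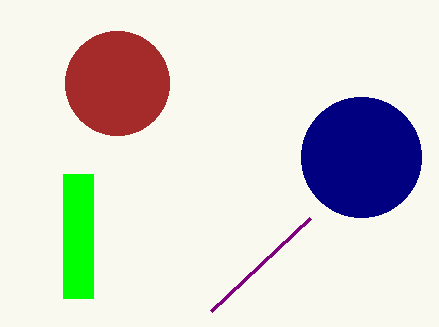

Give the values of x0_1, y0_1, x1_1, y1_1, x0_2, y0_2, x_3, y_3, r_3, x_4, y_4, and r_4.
x0_1 = 63, y0_1 = 174, x1_1 = 93, y1_1 = 298, x0_2 = 211, y0_2 = 311, x_3 = 361, y_3 = 157, r_3 = 60, x_4 = 117, y_4 = 83, r_4 = 52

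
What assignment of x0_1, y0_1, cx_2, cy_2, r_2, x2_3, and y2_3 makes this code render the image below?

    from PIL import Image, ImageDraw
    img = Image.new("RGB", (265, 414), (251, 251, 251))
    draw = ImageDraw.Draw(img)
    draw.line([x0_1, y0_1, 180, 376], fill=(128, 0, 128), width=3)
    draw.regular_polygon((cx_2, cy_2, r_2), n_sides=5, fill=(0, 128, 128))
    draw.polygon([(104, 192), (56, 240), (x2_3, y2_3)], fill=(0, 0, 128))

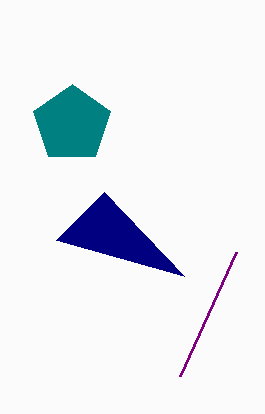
x0_1 = 236, y0_1 = 252, cx_2 = 72, cy_2 = 124, r_2 = 40, x2_3 = 184, y2_3 = 276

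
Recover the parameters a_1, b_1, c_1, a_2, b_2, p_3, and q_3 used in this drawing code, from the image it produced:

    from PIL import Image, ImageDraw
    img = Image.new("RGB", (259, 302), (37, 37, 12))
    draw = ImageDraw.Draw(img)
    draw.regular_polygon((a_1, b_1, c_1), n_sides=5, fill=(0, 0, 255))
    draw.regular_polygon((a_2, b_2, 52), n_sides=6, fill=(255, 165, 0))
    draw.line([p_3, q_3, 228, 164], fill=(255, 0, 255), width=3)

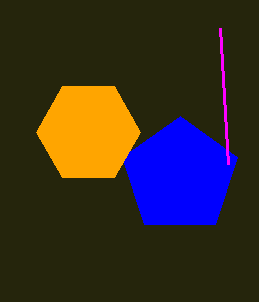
a_1 = 180
b_1 = 176
c_1 = 60
a_2 = 88
b_2 = 132
p_3 = 220
q_3 = 28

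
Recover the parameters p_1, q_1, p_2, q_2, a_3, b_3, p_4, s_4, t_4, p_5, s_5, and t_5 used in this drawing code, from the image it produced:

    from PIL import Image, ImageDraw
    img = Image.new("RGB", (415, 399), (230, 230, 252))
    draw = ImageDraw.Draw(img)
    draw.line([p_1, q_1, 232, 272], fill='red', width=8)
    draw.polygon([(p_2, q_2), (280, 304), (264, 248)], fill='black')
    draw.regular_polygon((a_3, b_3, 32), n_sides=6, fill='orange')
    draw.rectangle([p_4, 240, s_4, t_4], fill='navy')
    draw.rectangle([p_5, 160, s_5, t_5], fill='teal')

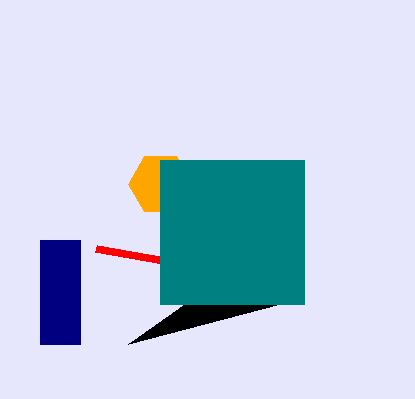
p_1 = 96; q_1 = 248; p_2 = 128; q_2 = 344; a_3 = 160; b_3 = 184; p_4 = 40; s_4 = 80; t_4 = 344; p_5 = 160; s_5 = 304; t_5 = 304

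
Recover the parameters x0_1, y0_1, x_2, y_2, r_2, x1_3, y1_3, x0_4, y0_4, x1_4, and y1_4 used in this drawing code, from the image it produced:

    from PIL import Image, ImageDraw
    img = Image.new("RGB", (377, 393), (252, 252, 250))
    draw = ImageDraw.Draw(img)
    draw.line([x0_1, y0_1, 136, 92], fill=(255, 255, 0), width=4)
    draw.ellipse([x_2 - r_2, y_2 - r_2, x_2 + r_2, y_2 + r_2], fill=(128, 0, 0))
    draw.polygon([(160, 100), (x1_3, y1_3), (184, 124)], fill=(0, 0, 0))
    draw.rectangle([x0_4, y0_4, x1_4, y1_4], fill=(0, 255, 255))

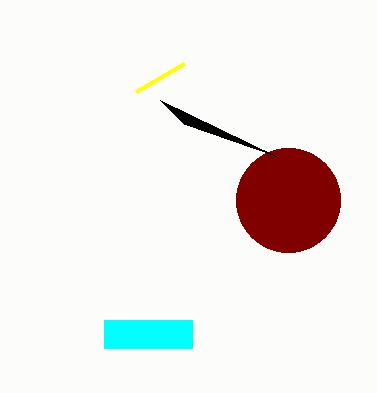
x0_1 = 184, y0_1 = 64, x_2 = 288, y_2 = 200, r_2 = 52, x1_3 = 276, y1_3 = 156, x0_4 = 104, y0_4 = 320, x1_4 = 192, y1_4 = 348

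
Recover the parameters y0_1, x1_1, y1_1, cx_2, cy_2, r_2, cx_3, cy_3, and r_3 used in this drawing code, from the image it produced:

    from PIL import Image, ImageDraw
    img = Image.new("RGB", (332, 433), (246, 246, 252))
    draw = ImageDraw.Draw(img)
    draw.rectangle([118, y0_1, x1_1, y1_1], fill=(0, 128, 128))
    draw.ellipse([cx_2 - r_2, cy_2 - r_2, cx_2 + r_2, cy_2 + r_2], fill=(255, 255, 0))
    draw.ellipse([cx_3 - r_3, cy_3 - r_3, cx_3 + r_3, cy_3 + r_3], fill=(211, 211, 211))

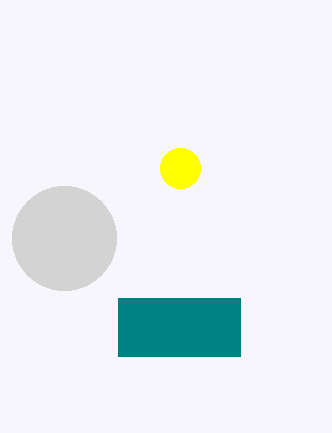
y0_1 = 298
x1_1 = 240
y1_1 = 356
cx_2 = 180
cy_2 = 168
r_2 = 20
cx_3 = 64
cy_3 = 238
r_3 = 52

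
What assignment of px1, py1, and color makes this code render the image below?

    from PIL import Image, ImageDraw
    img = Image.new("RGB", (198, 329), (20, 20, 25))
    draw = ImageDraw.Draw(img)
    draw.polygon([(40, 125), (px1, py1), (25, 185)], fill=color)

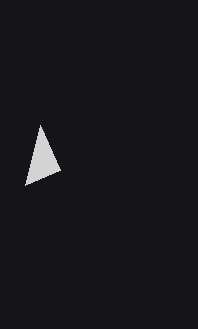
px1 = 60
py1 = 170
color = 'lightgray'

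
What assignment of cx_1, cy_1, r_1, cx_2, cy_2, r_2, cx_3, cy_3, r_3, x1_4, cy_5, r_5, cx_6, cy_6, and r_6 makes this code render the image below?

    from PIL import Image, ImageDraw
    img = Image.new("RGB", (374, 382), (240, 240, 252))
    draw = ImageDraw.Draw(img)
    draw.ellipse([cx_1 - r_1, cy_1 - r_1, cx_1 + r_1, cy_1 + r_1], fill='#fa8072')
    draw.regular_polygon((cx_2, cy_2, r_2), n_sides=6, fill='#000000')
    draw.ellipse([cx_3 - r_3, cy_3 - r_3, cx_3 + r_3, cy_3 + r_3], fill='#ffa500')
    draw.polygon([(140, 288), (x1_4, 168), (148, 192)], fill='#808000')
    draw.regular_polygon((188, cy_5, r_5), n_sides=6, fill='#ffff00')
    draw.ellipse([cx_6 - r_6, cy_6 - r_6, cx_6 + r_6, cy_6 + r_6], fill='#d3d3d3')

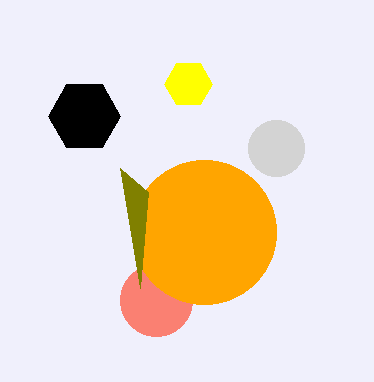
cx_1 = 156
cy_1 = 300
r_1 = 36
cx_2 = 84
cy_2 = 116
r_2 = 36
cx_3 = 204
cy_3 = 232
r_3 = 72
x1_4 = 120
cy_5 = 84
r_5 = 24
cx_6 = 276
cy_6 = 148
r_6 = 28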